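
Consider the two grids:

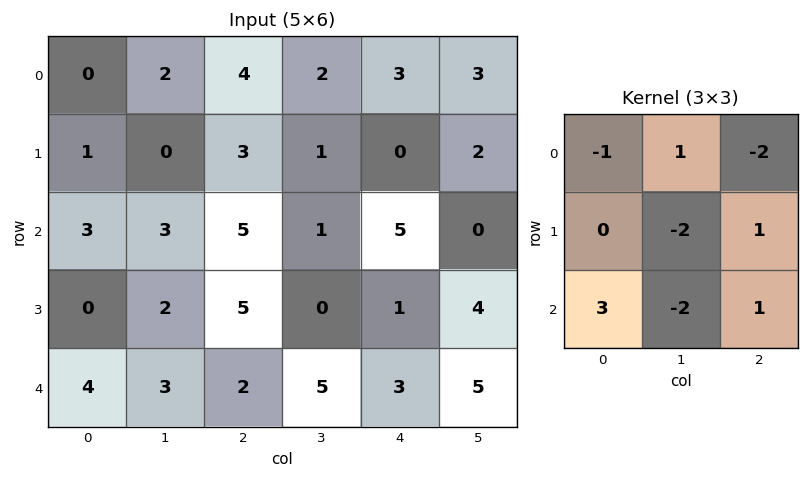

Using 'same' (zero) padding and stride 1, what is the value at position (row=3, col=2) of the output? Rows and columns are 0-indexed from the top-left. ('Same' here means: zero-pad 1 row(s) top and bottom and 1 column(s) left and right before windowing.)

The receptive field on the zero-padded input at this output position is [3 5 1 / 2 5 0 / 3 2 5]. Elementwise product with the kernel and sum: 3·-1 + 5·1 + 1·-2 + 5·-2 + 0·1 + 3·3 + 2·-2 + 5·1.

0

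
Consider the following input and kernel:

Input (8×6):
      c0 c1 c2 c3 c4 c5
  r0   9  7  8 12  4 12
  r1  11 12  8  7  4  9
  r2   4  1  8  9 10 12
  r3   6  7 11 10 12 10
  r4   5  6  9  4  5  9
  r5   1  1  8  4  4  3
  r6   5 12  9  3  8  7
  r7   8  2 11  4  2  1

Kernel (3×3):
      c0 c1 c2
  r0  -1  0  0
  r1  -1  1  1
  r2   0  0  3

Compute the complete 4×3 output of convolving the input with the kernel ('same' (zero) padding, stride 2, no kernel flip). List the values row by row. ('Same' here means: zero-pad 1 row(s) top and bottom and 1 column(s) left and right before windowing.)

Output[0,0]: The receptive field on the zero-padded input at this output position is [0 0 0 / 0 9 7 / 0 11 12]. Elementwise product with the kernel and sum: 0·-1 + 0·-1 + 9·1 + 7·1 + 12·3.

52 34 31
26 34 36
14 12 9
23 11 11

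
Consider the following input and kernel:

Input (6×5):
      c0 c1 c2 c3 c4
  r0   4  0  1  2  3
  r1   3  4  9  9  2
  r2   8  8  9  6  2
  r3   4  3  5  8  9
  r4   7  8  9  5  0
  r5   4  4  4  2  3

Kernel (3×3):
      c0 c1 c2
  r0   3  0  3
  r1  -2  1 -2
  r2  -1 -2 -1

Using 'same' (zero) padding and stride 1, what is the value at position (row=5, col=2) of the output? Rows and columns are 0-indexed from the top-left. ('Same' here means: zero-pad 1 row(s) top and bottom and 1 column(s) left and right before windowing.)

31

The receptive field on the zero-padded input at this output position is [8 9 5 / 4 4 2 / 0 0 0]. Elementwise product with the kernel and sum: 8·3 + 5·3 + 4·-2 + 4·1 + 2·-2 + 0·-1 + 0·-2 + 0·-1.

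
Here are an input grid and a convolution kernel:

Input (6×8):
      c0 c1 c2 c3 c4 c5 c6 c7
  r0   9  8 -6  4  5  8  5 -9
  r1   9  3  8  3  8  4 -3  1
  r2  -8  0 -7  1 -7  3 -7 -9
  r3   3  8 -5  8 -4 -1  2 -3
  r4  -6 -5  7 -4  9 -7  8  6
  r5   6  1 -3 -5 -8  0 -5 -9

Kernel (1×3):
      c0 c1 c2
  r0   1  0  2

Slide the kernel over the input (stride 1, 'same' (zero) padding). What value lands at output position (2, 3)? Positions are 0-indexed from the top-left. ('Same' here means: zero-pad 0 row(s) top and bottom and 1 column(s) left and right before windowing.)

-21

The receptive field on the zero-padded input at this output position is [-7 1 -7]. Elementwise product with the kernel and sum: -7·1 + -7·2.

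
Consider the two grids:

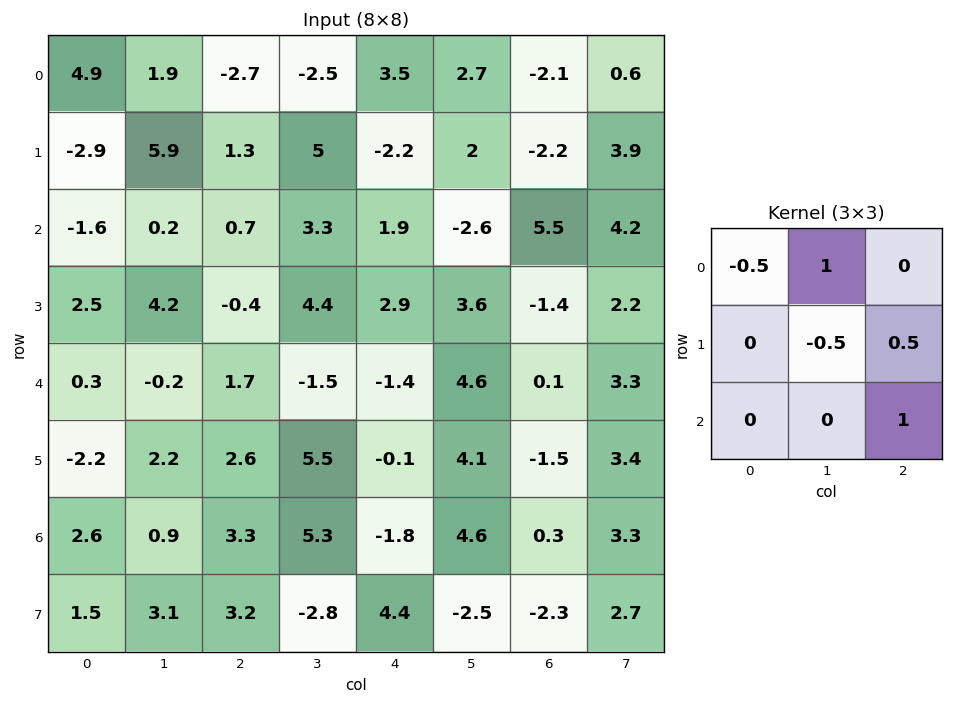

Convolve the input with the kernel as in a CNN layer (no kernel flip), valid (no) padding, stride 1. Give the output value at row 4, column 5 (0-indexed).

The receptive field on the input at this output position is [4.6 0.1 3.3 / 4.1 -1.5 3.4 / 4.6 0.3 3.3]. Elementwise product with the kernel and sum: 4.6·-0.5 + 0.1·1 + -1.5·-0.5 + 3.4·0.5 + 3.3·1.

3.55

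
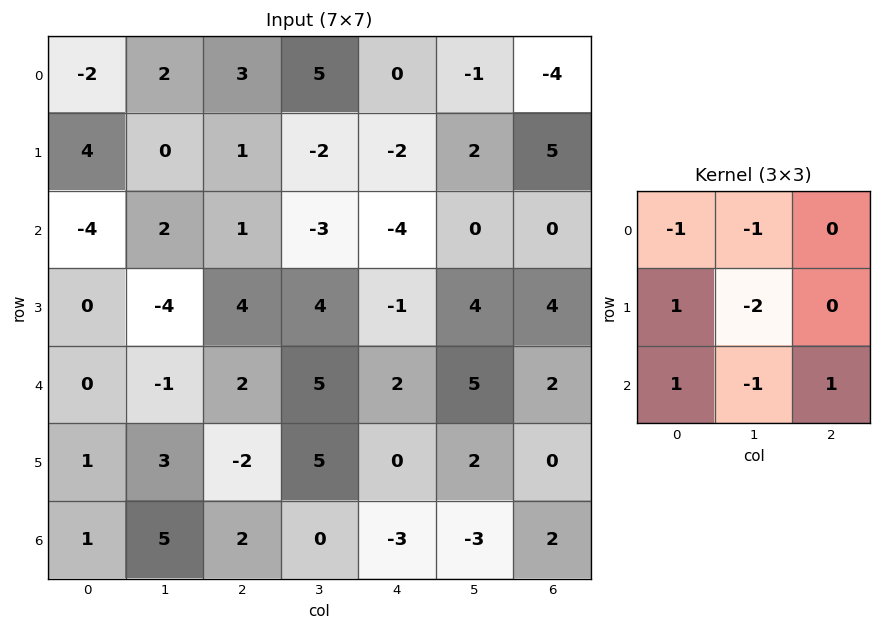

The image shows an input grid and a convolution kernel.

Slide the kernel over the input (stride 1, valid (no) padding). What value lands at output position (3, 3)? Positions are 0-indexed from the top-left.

5

The receptive field on the input at this output position is [4 -1 4 / 5 2 5 / 5 0 2]. Elementwise product with the kernel and sum: 4·-1 + -1·-1 + 5·1 + 2·-2 + 5·1 + 0·-1 + 2·1.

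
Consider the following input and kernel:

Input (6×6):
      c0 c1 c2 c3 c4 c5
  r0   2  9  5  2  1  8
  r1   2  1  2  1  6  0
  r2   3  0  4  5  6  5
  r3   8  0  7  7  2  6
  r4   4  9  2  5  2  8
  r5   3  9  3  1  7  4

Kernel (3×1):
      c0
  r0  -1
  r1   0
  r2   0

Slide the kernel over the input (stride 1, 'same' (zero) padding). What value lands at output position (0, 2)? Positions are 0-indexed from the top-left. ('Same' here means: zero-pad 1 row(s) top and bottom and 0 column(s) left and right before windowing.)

The receptive field on the zero-padded input at this output position is [0 / 5 / 2]. Elementwise product with the kernel and sum: 0·-1.

0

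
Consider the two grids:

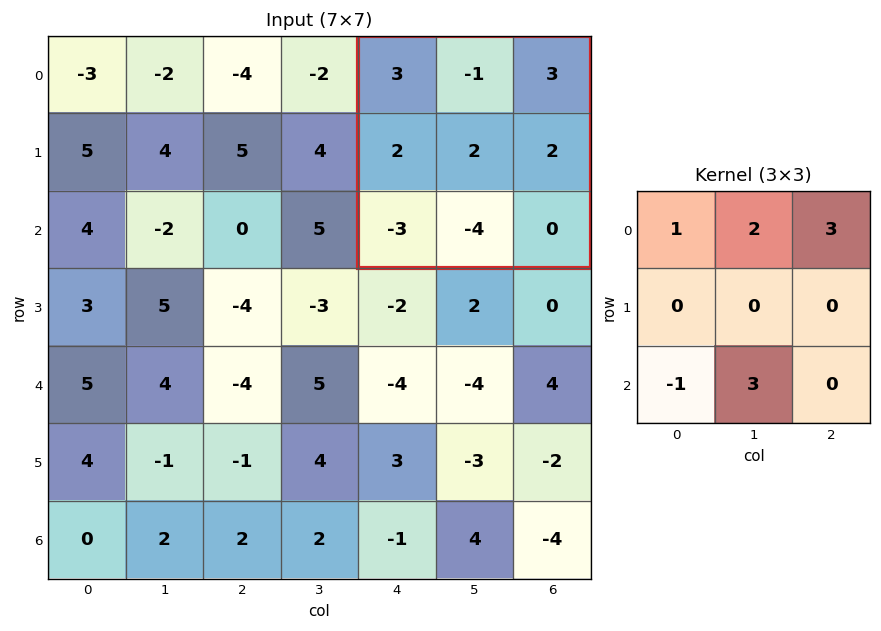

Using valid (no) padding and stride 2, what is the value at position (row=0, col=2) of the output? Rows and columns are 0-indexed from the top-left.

1

The receptive field on the input at this output position is [3 -1 3 / 2 2 2 / -3 -4 0]. Elementwise product with the kernel and sum: 3·1 + -1·2 + 3·3 + -3·-1 + -4·3.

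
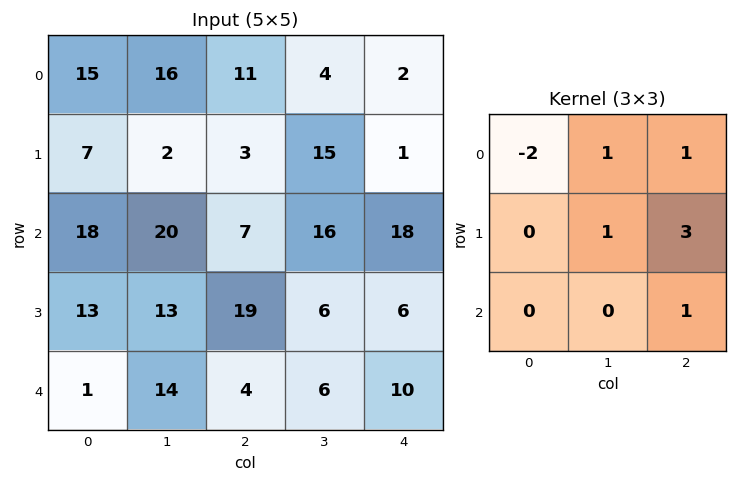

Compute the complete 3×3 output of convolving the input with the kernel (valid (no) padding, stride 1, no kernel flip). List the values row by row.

15 47 20
51 75 86
65 26 54

Output[0,0]: The receptive field on the input at this output position is [15 16 11 / 7 2 3 / 18 20 7]. Elementwise product with the kernel and sum: 15·-2 + 16·1 + 11·1 + 2·1 + 3·3 + 7·1.
Output[0,1]: The receptive field on the input at this output position is [16 11 4 / 2 3 15 / 20 7 16]. Elementwise product with the kernel and sum: 16·-2 + 11·1 + 4·1 + 3·1 + 15·3 + 16·1.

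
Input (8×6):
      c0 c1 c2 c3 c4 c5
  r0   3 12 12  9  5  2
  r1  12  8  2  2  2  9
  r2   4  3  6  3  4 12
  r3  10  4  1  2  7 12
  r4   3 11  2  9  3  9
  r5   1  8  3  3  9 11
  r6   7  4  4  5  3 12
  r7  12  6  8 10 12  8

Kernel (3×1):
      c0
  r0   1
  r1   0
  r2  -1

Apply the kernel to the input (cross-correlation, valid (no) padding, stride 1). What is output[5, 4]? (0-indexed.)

The receptive field on the input at this output position is [9 / 3 / 12]. Elementwise product with the kernel and sum: 9·1 + 12·-1.

-3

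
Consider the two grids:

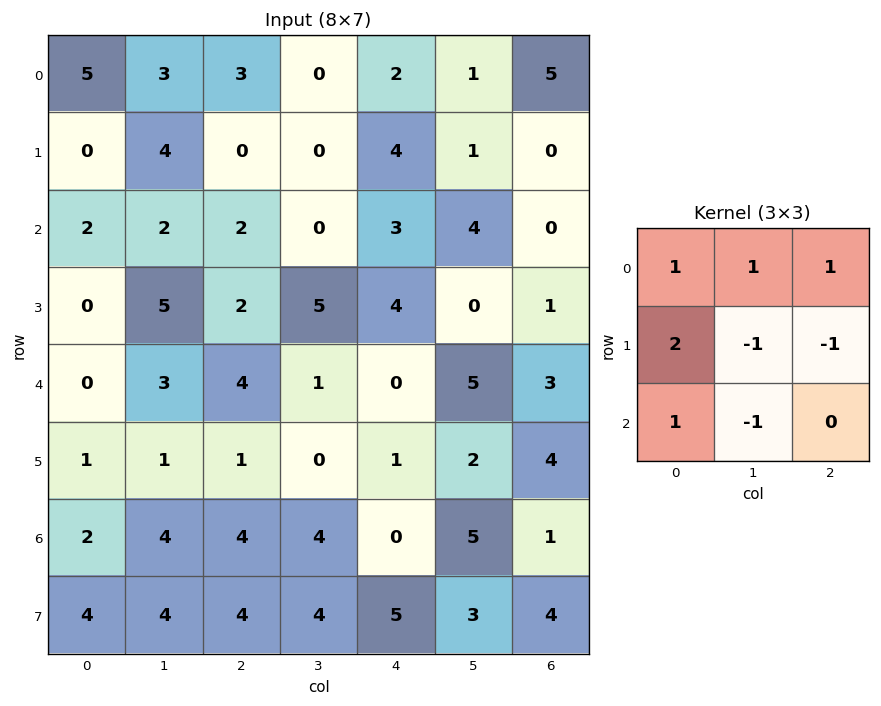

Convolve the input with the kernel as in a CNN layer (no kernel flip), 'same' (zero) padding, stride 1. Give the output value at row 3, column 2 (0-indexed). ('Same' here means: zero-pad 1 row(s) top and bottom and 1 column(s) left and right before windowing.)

6

The receptive field on the zero-padded input at this output position is [2 2 0 / 5 2 5 / 3 4 1]. Elementwise product with the kernel and sum: 2·1 + 2·1 + 0·1 + 5·2 + 2·-1 + 5·-1 + 3·1 + 4·-1.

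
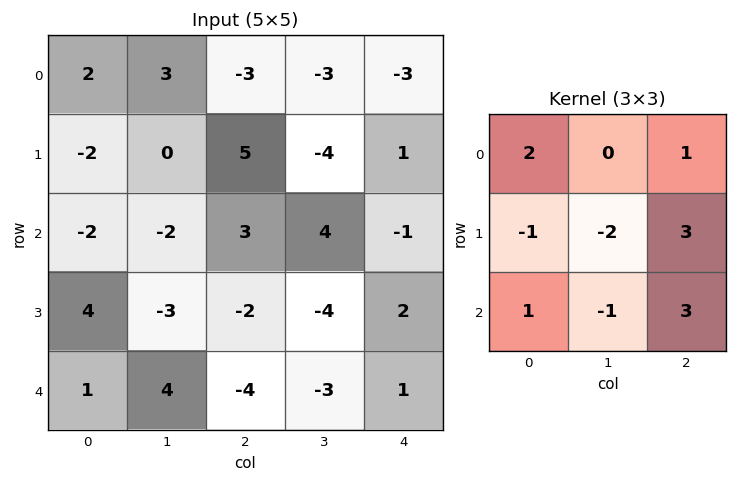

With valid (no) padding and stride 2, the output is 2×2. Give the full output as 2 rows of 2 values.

Output[0,0]: The receptive field on the input at this output position is [2 3 -3 / -2 0 5 / -2 -2 3]. Elementwise product with the kernel and sum: 2·2 + -3·1 + -2·-1 + 0·-2 + 5·3 + -2·1 + -2·-1 + 3·3.

27 -7
-20 23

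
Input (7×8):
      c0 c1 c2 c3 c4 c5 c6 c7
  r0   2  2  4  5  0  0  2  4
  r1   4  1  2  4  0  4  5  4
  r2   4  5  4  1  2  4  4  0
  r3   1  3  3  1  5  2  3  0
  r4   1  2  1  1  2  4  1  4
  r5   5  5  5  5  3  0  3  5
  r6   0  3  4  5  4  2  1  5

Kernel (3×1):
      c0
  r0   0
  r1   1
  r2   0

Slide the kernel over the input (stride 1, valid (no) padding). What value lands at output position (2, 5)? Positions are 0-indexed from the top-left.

2

The receptive field on the input at this output position is [4 / 2 / 4]. Elementwise product with the kernel and sum: 2·1.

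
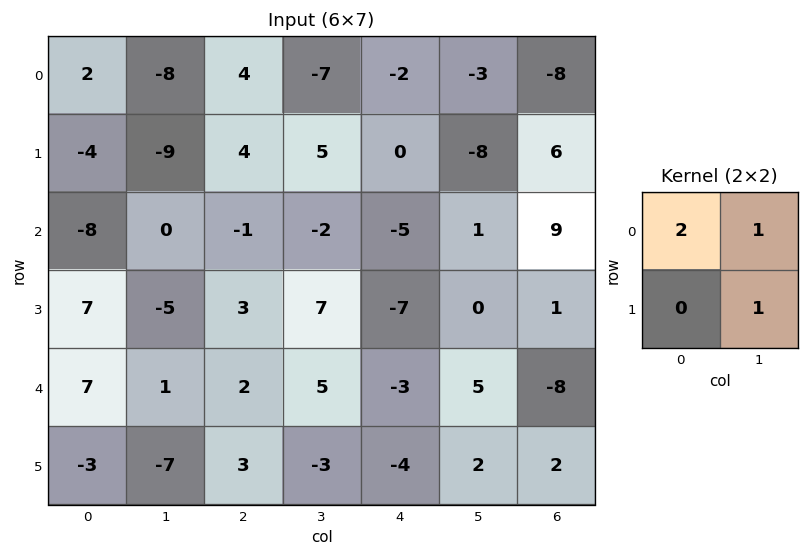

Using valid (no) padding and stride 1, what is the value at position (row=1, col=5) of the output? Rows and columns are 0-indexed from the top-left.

The receptive field on the input at this output position is [-8 6 / 1 9]. Elementwise product with the kernel and sum: -8·2 + 6·1 + 9·1.

-1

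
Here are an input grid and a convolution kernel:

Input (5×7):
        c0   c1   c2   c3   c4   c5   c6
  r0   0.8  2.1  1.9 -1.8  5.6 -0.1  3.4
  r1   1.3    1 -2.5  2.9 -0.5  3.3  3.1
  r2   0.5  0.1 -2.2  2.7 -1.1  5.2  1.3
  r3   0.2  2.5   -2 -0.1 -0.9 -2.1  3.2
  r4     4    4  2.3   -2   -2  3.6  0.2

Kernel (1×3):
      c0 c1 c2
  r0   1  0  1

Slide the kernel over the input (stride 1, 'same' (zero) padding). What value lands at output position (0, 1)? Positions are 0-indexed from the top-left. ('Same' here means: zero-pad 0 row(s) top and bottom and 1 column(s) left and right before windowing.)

The receptive field on the zero-padded input at this output position is [0.8 2.1 1.9]. Elementwise product with the kernel and sum: 0.8·1 + 1.9·1.

2.7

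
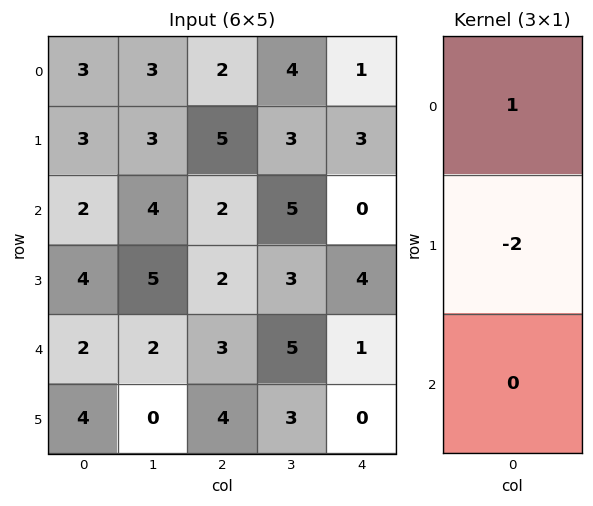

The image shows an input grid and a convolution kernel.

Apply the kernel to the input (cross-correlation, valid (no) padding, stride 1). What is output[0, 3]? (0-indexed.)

-2

The receptive field on the input at this output position is [4 / 3 / 5]. Elementwise product with the kernel and sum: 4·1 + 3·-2.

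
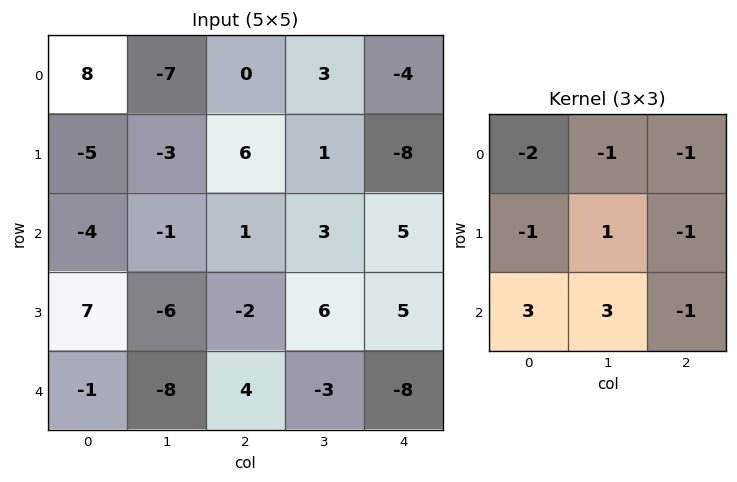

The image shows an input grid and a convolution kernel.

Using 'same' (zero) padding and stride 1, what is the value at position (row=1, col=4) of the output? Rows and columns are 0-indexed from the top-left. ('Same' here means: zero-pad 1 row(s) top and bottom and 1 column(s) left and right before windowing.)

13

The receptive field on the zero-padded input at this output position is [3 -4 0 / 1 -8 0 / 3 5 0]. Elementwise product with the kernel and sum: 3·-2 + -4·-1 + 0·-1 + 1·-1 + -8·1 + 0·-1 + 3·3 + 5·3 + 0·-1.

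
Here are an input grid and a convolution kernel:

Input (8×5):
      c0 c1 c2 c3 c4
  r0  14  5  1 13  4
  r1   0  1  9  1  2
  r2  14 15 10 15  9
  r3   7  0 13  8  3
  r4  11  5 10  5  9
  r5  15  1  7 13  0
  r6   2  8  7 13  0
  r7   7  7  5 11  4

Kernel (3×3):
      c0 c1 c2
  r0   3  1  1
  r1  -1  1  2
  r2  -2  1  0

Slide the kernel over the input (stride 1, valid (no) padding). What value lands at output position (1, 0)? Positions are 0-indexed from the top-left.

The receptive field on the input at this output position is [0 1 9 / 14 15 10 / 7 0 13]. Elementwise product with the kernel and sum: 0·3 + 1·1 + 9·1 + 14·-1 + 15·1 + 10·2 + 7·-2 + 0·1.

17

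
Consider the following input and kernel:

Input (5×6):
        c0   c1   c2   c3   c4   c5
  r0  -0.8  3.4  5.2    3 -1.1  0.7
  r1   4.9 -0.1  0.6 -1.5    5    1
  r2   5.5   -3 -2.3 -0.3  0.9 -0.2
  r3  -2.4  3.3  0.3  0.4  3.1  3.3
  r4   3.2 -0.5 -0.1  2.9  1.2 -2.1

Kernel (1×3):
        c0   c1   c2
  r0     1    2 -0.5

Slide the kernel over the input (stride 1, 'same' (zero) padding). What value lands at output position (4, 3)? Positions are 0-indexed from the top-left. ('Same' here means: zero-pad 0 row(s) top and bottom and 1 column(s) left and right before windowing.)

5.1

The receptive field on the zero-padded input at this output position is [-0.1 2.9 1.2]. Elementwise product with the kernel and sum: -0.1·1 + 2.9·2 + 1.2·-0.5.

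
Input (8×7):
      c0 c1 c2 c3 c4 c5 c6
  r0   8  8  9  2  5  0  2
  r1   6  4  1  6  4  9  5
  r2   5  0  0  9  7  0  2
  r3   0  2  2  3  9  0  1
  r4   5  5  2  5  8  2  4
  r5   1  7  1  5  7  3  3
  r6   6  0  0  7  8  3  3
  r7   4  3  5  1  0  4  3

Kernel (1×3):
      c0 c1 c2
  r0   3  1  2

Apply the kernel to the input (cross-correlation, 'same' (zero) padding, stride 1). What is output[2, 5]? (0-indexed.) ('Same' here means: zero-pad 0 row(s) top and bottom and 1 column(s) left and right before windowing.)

The receptive field on the zero-padded input at this output position is [7 0 2]. Elementwise product with the kernel and sum: 7·3 + 0·1 + 2·2.

25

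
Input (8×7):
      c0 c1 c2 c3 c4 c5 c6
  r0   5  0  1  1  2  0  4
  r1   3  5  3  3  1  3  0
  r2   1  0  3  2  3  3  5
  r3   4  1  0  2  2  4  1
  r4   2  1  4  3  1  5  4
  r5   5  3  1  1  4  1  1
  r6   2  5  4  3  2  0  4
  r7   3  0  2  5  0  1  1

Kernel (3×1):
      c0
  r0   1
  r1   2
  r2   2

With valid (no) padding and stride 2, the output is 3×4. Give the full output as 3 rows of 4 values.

13 13 10 14
13 11 9 15
16 14 13 14

Output[0,0]: The receptive field on the input at this output position is [5 / 3 / 1]. Elementwise product with the kernel and sum: 5·1 + 3·2 + 1·2.
Output[0,1]: The receptive field on the input at this output position is [1 / 3 / 3]. Elementwise product with the kernel and sum: 1·1 + 3·2 + 3·2.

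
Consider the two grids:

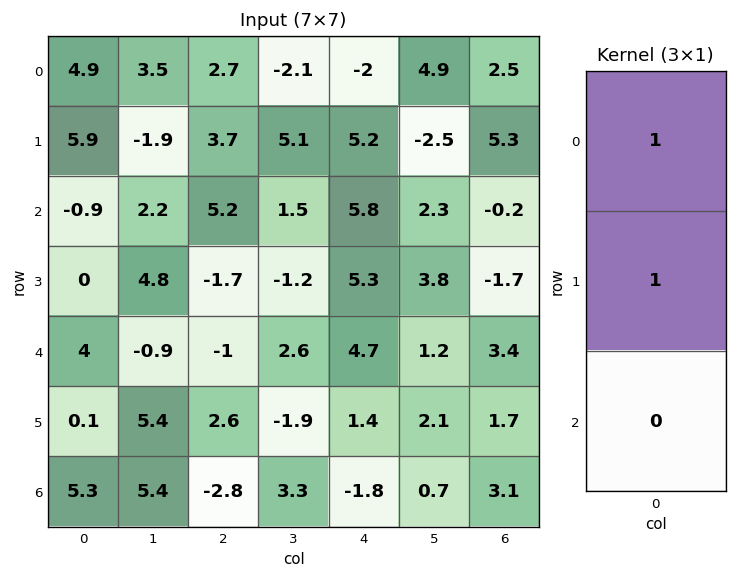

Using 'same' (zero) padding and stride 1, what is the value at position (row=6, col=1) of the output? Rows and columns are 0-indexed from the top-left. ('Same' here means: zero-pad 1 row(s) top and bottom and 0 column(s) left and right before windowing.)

10.8

The receptive field on the zero-padded input at this output position is [5.4 / 5.4 / 0]. Elementwise product with the kernel and sum: 5.4·1 + 5.4·1.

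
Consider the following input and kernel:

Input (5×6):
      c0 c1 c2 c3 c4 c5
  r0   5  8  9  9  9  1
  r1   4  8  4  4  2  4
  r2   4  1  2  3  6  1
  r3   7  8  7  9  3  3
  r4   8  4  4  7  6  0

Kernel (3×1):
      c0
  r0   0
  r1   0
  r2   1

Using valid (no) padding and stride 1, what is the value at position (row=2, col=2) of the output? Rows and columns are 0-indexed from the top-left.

The receptive field on the input at this output position is [2 / 7 / 4]. Elementwise product with the kernel and sum: 4·1.

4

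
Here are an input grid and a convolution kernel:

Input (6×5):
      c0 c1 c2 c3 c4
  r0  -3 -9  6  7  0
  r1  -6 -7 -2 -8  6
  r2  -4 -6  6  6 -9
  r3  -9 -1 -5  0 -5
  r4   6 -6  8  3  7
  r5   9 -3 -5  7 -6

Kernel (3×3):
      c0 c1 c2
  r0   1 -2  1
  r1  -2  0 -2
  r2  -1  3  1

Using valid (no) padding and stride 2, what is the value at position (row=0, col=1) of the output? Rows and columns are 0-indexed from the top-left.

-13

The receptive field on the input at this output position is [6 7 0 / -2 -8 6 / 6 6 -9]. Elementwise product with the kernel and sum: 6·1 + 7·-2 + 0·1 + -2·-2 + 6·-2 + 6·-1 + 6·3 + -9·1.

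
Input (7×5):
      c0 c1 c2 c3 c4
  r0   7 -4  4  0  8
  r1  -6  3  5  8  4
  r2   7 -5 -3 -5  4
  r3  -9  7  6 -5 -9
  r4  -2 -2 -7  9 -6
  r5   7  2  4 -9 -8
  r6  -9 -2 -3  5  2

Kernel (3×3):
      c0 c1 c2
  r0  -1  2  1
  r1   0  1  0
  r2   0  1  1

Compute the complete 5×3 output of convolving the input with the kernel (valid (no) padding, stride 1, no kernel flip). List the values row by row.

-16 9 11
25 13 -4
-22 2 -5
33 -12 -33
-12 3 17

Output[0,0]: The receptive field on the input at this output position is [7 -4 4 / -6 3 5 / 7 -5 -3]. Elementwise product with the kernel and sum: 7·-1 + -4·2 + 4·1 + 3·1 + -5·1 + -3·1.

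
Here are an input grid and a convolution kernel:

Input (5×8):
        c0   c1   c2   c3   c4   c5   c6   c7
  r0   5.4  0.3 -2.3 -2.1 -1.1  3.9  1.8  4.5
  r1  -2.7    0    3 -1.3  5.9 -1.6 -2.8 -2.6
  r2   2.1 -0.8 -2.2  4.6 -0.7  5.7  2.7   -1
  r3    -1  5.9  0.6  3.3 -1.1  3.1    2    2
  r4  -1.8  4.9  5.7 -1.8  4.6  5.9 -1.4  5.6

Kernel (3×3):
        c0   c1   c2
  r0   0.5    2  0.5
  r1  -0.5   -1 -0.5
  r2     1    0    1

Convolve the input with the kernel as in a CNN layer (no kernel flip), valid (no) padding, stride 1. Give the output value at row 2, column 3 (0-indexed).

5.75

The receptive field on the input at this output position is [4.6 -0.7 5.7 / 3.3 -1.1 3.1 / -1.8 4.6 5.9]. Elementwise product with the kernel and sum: 4.6·0.5 + -0.7·2 + 5.7·0.5 + 3.3·-0.5 + -1.1·-1 + 3.1·-0.5 + -1.8·1 + 5.9·1.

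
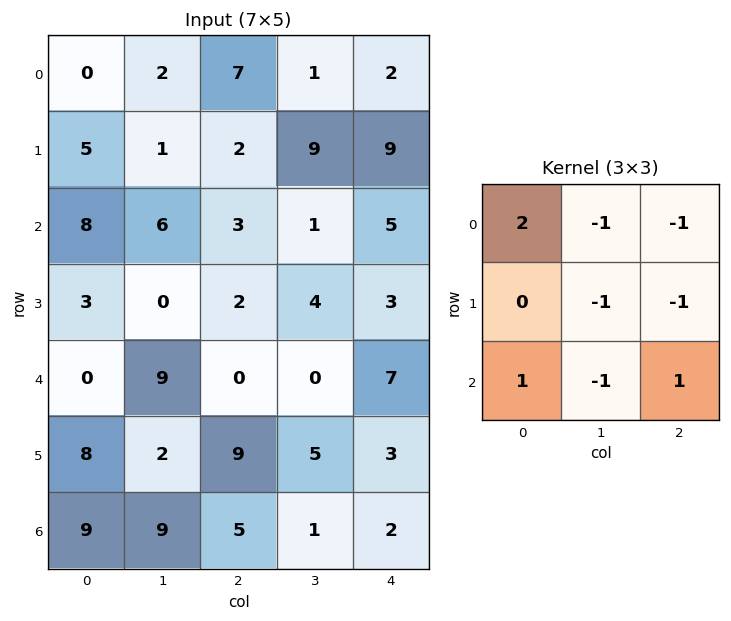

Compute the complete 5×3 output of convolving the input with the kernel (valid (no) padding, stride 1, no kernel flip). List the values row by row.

-7 -11 0
3 -11 -19
-4 11 0
10 -8 -3
-15 9 -9

Output[0,0]: The receptive field on the input at this output position is [0 2 7 / 5 1 2 / 8 6 3]. Elementwise product with the kernel and sum: 0·2 + 2·-1 + 7·-1 + 1·-1 + 2·-1 + 8·1 + 6·-1 + 3·1.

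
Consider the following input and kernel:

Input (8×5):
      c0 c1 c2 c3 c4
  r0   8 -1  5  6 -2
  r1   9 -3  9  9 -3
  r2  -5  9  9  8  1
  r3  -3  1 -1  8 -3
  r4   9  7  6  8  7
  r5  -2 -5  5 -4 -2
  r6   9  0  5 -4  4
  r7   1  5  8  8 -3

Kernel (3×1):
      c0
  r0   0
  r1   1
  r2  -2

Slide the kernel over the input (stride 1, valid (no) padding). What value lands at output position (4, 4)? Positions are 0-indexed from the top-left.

The receptive field on the input at this output position is [7 / -2 / 4]. Elementwise product with the kernel and sum: -2·1 + 4·-2.

-10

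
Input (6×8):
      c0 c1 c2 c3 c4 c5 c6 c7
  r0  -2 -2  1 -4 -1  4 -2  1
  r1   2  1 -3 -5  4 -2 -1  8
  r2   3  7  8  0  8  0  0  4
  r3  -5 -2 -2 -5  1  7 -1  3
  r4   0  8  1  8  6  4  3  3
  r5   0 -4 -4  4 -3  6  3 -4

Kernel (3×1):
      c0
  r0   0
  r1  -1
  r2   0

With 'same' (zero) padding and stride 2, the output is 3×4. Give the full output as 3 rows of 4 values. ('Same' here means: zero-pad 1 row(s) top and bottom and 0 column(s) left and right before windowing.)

Output[0,0]: The receptive field on the zero-padded input at this output position is [0 / -2 / 2]. Elementwise product with the kernel and sum: -2·-1.

2 -1 1 2
-3 -8 -8 0
0 -1 -6 -3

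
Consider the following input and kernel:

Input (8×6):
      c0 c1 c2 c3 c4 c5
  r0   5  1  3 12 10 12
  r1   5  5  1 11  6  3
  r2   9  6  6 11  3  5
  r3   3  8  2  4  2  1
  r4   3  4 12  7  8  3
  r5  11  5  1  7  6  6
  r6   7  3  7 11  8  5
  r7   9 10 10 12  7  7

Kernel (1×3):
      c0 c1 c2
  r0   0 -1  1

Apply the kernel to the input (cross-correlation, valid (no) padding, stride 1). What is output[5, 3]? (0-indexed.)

The receptive field on the input at this output position is [7 6 6]. Elementwise product with the kernel and sum: 6·-1 + 6·1.

0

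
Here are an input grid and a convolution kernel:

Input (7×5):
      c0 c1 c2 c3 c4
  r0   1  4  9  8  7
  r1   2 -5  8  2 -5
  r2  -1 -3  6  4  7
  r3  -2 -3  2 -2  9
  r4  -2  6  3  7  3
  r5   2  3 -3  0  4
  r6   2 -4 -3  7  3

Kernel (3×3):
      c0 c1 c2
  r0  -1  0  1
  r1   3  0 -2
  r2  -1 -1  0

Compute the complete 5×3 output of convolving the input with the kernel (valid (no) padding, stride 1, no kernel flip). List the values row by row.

Output[0,0]: The receptive field on the input at this output position is [1 4 9 / 2 -5 8 / -1 -3 6]. Elementwise product with the kernel and sum: 1·-1 + 9·1 + 2·3 + 8·-2 + -1·-1 + -3·-1.

2 -18 22
-4 -9 -9
-7 -7 -21
-13 5 13
19 17 -21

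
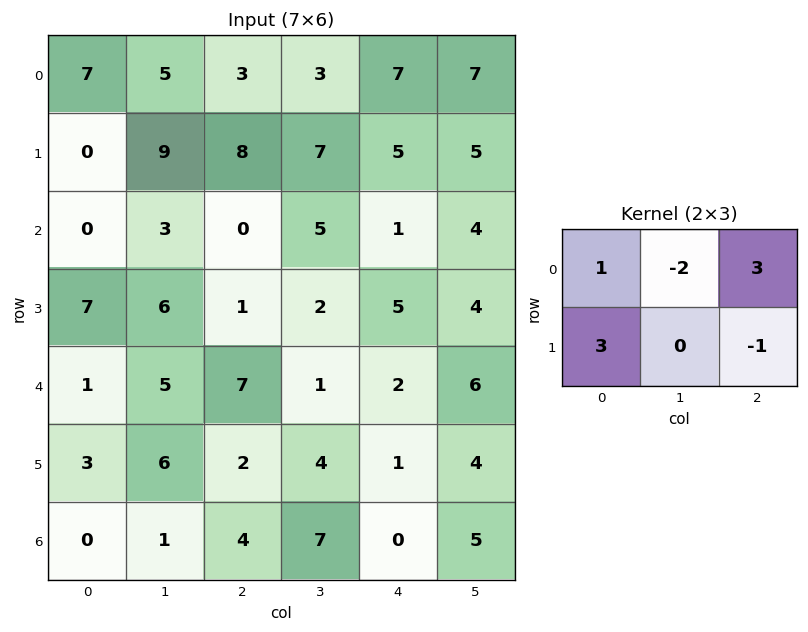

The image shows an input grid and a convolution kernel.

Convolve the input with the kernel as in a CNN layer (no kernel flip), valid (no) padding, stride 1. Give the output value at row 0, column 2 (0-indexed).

The receptive field on the input at this output position is [3 3 7 / 8 7 5]. Elementwise product with the kernel and sum: 3·1 + 3·-2 + 7·3 + 8·3 + 5·-1.

37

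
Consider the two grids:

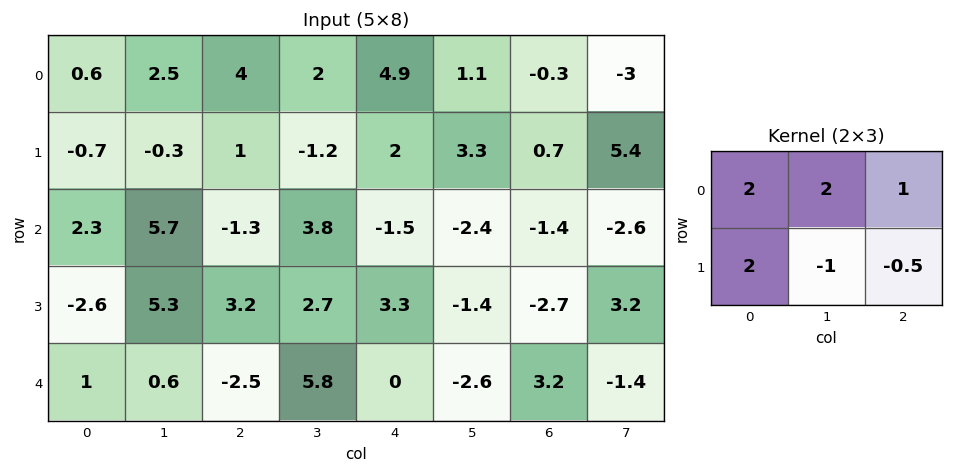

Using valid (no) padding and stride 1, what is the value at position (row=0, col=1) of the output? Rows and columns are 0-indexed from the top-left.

The receptive field on the input at this output position is [2.5 4 2 / -0.3 1 -1.2]. Elementwise product with the kernel and sum: 2.5·2 + 4·2 + 2·1 + -0.3·2 + 1·-1 + -1.2·-0.5.

14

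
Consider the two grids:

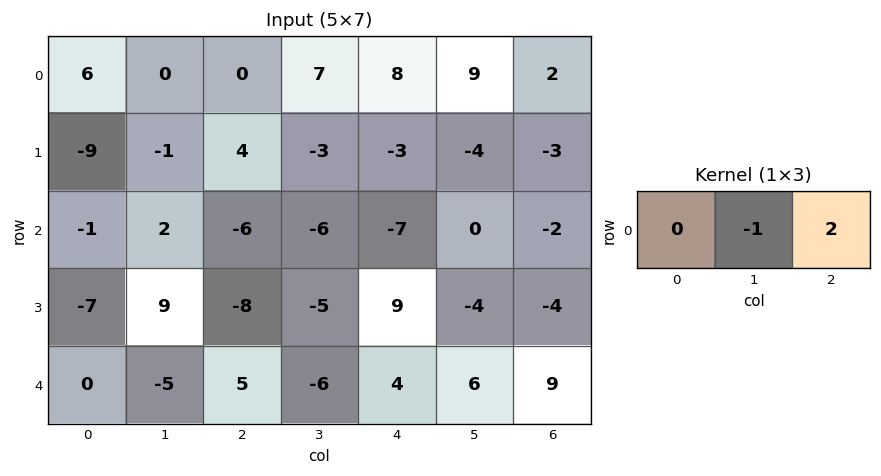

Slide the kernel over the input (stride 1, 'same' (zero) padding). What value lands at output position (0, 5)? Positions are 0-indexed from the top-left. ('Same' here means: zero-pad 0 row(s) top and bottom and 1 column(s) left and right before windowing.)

The receptive field on the zero-padded input at this output position is [8 9 2]. Elementwise product with the kernel and sum: 9·-1 + 2·2.

-5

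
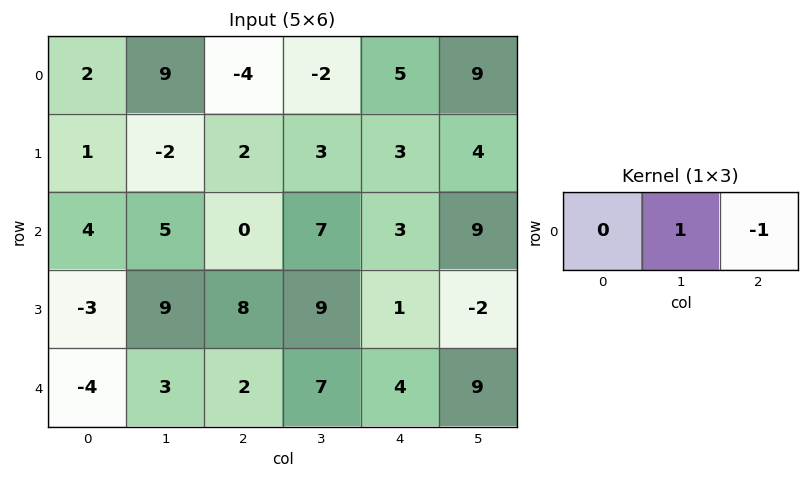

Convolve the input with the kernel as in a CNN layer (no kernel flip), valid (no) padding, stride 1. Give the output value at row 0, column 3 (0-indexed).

-4

The receptive field on the input at this output position is [-2 5 9]. Elementwise product with the kernel and sum: 5·1 + 9·-1.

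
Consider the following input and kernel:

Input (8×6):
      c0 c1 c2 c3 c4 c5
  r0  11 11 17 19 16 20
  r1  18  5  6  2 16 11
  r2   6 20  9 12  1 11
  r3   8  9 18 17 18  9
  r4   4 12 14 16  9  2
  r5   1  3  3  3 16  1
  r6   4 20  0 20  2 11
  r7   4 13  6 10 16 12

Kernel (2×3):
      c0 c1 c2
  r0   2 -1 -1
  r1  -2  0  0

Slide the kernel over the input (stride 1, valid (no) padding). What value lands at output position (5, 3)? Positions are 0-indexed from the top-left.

-51

The receptive field on the input at this output position is [3 16 1 / 20 2 11]. Elementwise product with the kernel and sum: 3·2 + 16·-1 + 1·-1 + 20·-2.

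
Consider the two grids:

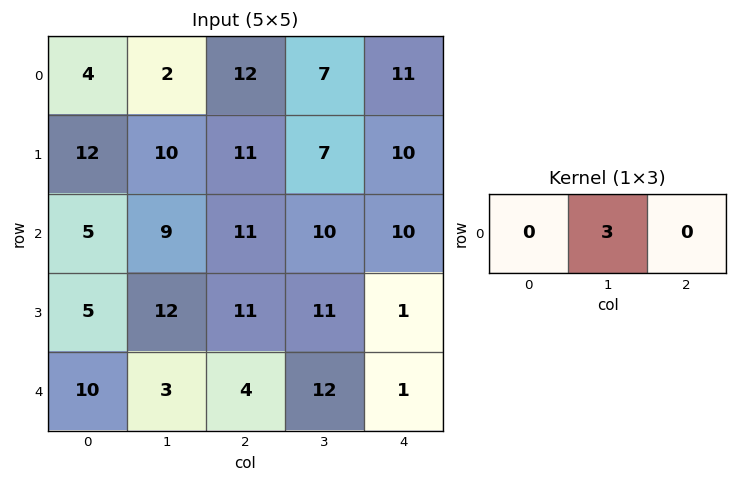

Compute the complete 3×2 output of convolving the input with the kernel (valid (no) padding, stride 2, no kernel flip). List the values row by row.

Output[0,0]: The receptive field on the input at this output position is [4 2 12]. Elementwise product with the kernel and sum: 2·3.

6 21
27 30
9 36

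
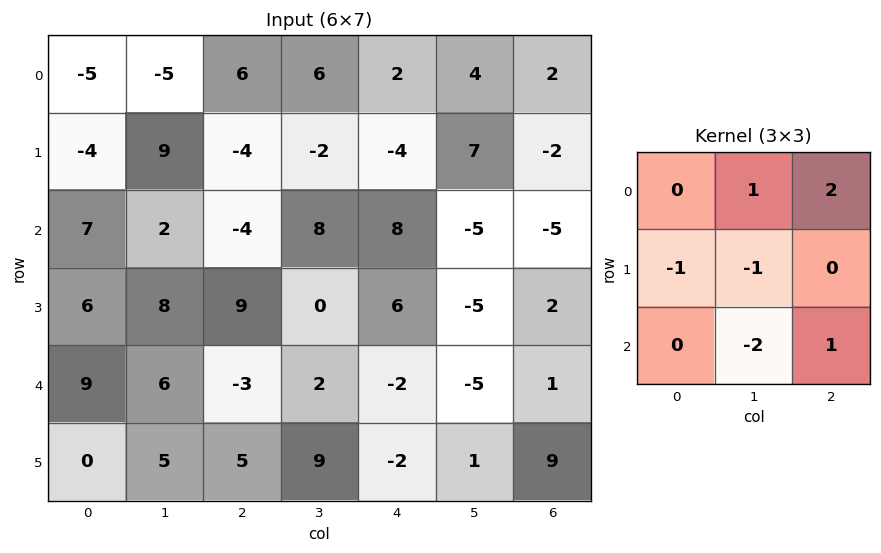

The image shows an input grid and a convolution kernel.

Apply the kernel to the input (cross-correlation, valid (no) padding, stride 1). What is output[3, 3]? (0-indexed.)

The receptive field on the input at this output position is [0 6 -5 / 2 -2 -5 / 9 -2 1]. Elementwise product with the kernel and sum: 6·1 + -5·2 + 2·-1 + -2·-1 + -2·-2 + 1·1.

1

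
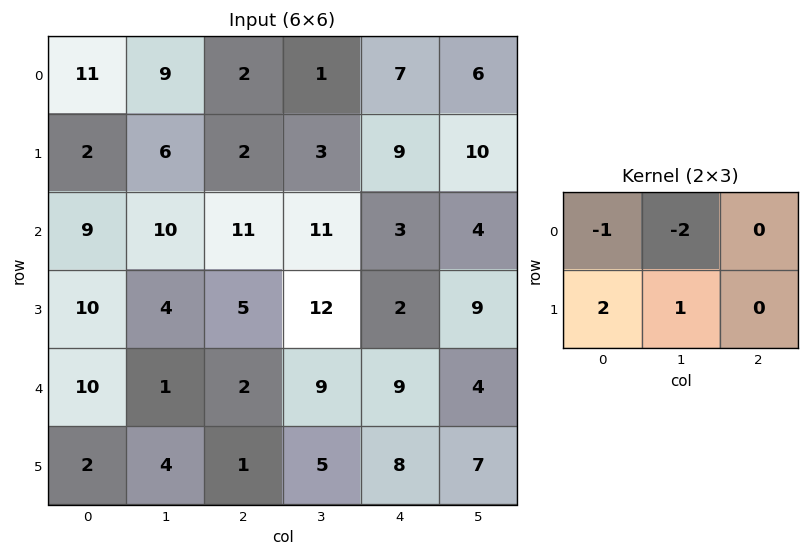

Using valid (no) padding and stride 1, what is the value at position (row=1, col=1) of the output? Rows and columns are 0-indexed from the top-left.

The receptive field on the input at this output position is [6 2 3 / 10 11 11]. Elementwise product with the kernel and sum: 6·-1 + 2·-2 + 10·2 + 11·1.

21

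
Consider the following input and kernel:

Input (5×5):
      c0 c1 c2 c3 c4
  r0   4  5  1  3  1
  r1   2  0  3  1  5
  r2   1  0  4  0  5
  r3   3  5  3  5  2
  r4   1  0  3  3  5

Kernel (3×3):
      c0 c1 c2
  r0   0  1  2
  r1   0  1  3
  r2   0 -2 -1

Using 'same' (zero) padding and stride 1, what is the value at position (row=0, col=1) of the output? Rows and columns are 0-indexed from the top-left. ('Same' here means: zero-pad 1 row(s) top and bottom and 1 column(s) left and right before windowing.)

The receptive field on the zero-padded input at this output position is [0 0 0 / 4 5 1 / 2 0 3]. Elementwise product with the kernel and sum: 0·1 + 0·2 + 5·1 + 1·3 + 0·-2 + 3·-1.

5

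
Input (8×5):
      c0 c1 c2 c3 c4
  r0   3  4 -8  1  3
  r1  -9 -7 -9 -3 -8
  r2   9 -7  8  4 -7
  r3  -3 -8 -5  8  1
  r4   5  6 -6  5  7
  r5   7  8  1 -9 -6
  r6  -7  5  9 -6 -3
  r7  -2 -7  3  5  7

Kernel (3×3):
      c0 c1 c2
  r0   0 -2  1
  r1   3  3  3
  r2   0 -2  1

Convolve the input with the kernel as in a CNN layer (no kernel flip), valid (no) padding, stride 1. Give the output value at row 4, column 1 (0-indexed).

The receptive field on the input at this output position is [6 -6 5 / 8 1 -9 / 5 9 -6]. Elementwise product with the kernel and sum: -6·-2 + 5·1 + 8·3 + 1·3 + -9·3 + 9·-2 + -6·1.

-7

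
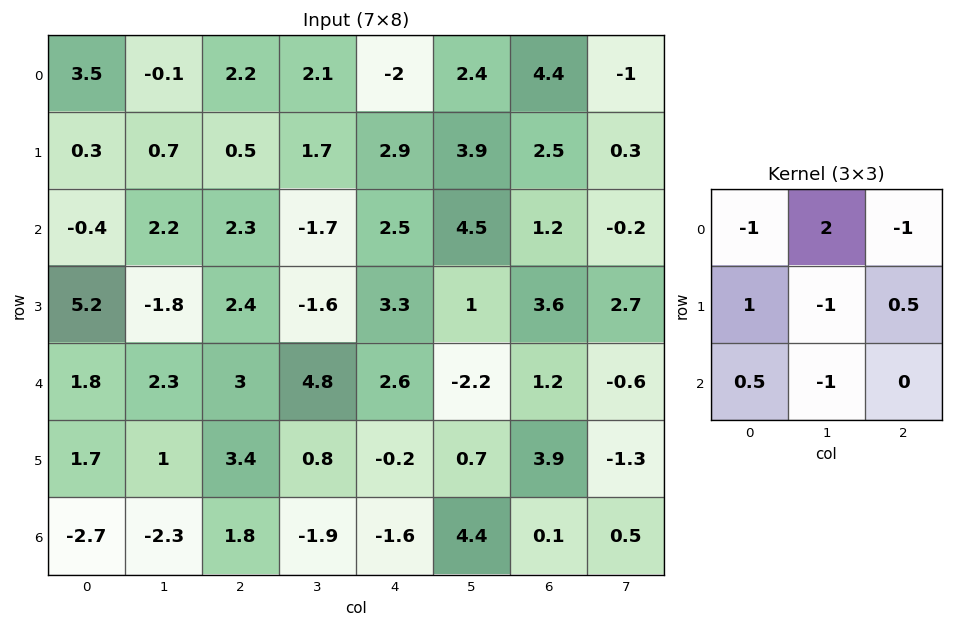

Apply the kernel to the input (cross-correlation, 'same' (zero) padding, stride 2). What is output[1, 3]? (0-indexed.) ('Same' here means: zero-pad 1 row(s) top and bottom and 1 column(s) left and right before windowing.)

0.9

The receptive field on the zero-padded input at this output position is [3.9 2.5 0.3 / 4.5 1.2 -0.2 / 1 3.6 2.7]. Elementwise product with the kernel and sum: 3.9·-1 + 2.5·2 + 0.3·-1 + 4.5·1 + 1.2·-1 + -0.2·0.5 + 1·0.5 + 3.6·-1.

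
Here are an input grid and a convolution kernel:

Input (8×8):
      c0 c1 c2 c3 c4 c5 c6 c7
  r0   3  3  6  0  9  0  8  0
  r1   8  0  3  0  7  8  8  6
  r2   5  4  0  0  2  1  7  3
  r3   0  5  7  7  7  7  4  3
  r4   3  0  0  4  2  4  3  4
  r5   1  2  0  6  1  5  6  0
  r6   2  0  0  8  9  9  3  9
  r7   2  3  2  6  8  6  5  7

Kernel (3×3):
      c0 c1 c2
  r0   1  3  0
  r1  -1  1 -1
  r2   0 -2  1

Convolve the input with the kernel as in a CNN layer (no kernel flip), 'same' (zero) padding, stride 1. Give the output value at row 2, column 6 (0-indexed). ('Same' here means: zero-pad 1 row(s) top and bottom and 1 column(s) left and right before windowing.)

30

The receptive field on the zero-padded input at this output position is [8 8 6 / 1 7 3 / 7 4 3]. Elementwise product with the kernel and sum: 8·1 + 8·3 + 1·-1 + 7·1 + 3·-1 + 4·-2 + 3·1.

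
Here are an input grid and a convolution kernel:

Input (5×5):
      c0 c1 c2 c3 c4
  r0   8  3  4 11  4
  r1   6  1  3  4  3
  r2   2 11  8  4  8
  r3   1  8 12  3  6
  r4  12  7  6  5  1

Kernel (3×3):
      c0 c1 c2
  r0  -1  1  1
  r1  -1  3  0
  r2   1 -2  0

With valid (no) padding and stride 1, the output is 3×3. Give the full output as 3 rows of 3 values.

Output[0,0]: The receptive field on the input at this output position is [8 3 4 / 6 1 3 / 2 11 8]. Elementwise product with the kernel and sum: 8·-1 + 3·1 + 4·1 + 6·-1 + 1·3 + 2·1 + 11·-2.

-24 15 20
14 3 14
38 24 -3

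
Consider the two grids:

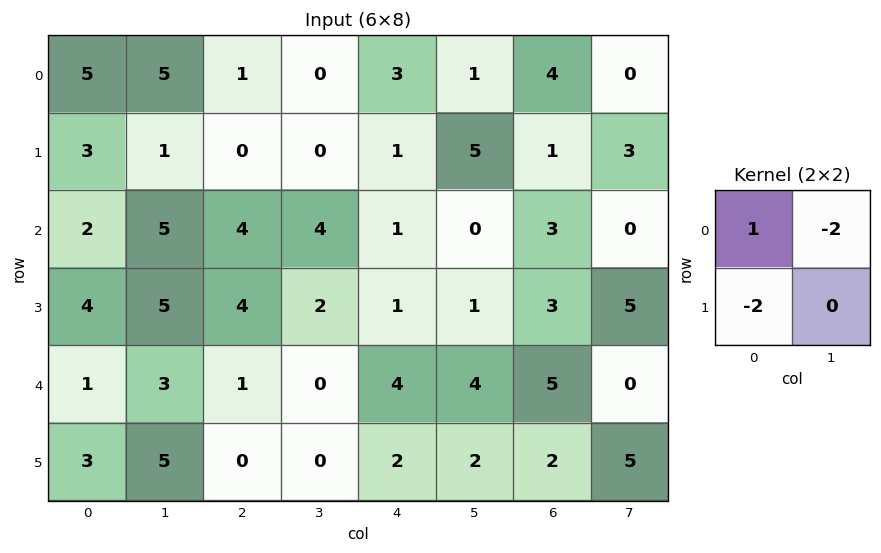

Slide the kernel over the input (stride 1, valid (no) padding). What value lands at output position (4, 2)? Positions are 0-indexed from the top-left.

The receptive field on the input at this output position is [1 0 / 0 0]. Elementwise product with the kernel and sum: 1·1 + 0·-2 + 0·-2.

1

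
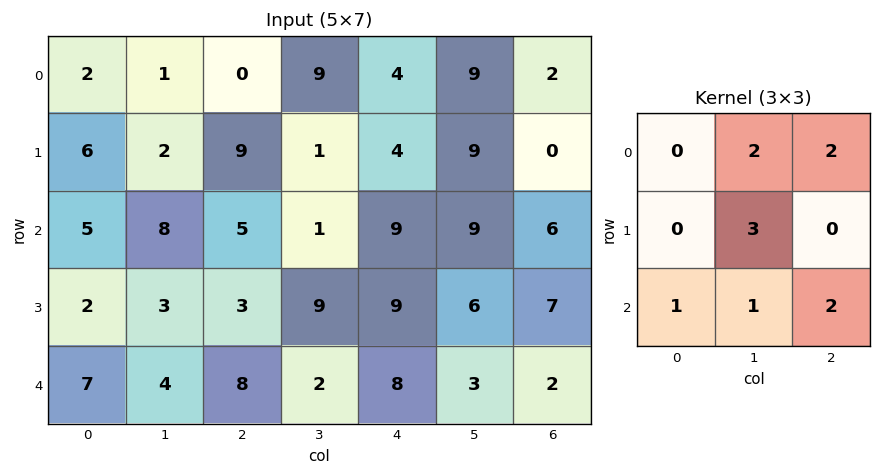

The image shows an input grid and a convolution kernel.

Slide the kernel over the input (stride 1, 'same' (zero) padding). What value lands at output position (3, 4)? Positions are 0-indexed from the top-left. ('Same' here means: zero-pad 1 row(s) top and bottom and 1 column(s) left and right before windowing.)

The receptive field on the zero-padded input at this output position is [1 9 9 / 9 9 6 / 2 8 3]. Elementwise product with the kernel and sum: 9·2 + 9·2 + 9·3 + 2·1 + 8·1 + 3·2.

79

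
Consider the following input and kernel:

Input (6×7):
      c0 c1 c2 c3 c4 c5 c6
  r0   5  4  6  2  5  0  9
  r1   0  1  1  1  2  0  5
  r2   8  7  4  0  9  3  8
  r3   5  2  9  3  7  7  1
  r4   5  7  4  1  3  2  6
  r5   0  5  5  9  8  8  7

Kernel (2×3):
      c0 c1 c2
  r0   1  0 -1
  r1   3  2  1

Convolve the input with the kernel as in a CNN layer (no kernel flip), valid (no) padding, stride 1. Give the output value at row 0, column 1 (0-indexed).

8

The receptive field on the input at this output position is [4 6 2 / 1 1 1]. Elementwise product with the kernel and sum: 4·1 + 2·-1 + 1·3 + 1·2 + 1·1.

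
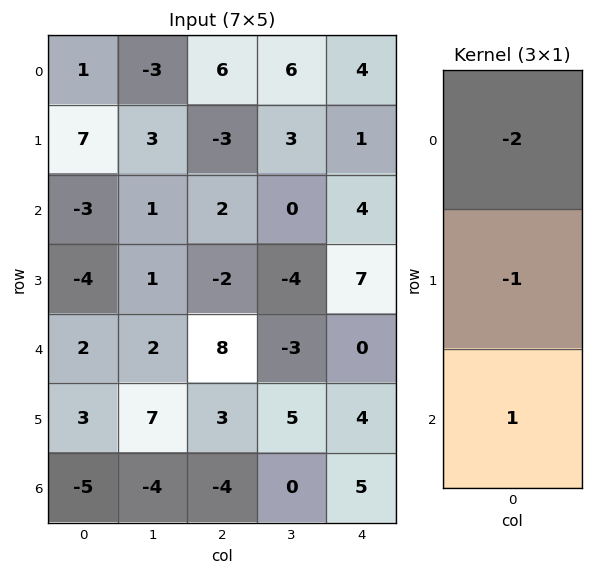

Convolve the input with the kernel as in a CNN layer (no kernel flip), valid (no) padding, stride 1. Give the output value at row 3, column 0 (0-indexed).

9

The receptive field on the input at this output position is [-4 / 2 / 3]. Elementwise product with the kernel and sum: -4·-2 + 2·-1 + 3·1.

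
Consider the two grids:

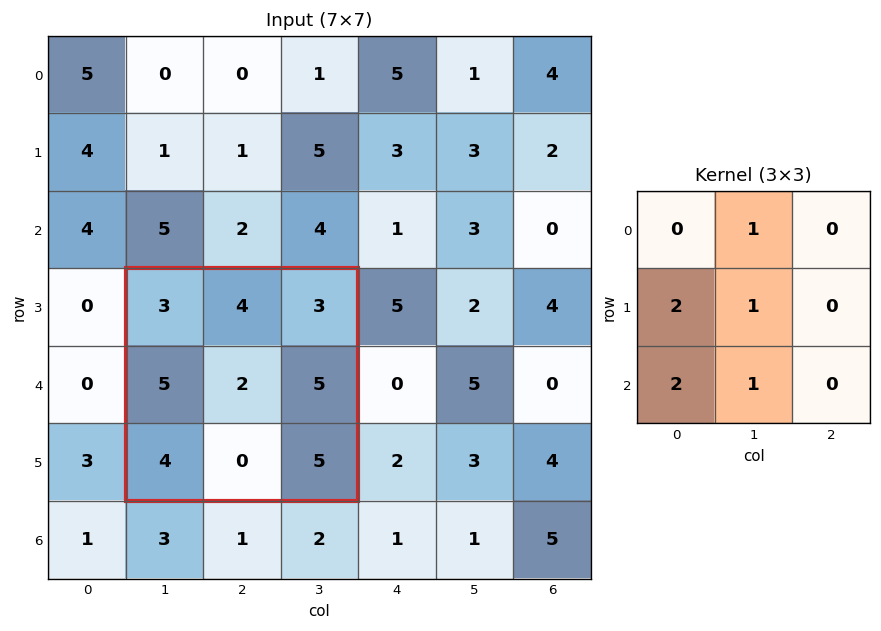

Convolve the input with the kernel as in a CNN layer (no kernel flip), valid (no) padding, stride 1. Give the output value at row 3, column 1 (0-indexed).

24

The receptive field on the input at this output position is [3 4 3 / 5 2 5 / 4 0 5]. Elementwise product with the kernel and sum: 4·1 + 5·2 + 2·1 + 4·2 + 0·1.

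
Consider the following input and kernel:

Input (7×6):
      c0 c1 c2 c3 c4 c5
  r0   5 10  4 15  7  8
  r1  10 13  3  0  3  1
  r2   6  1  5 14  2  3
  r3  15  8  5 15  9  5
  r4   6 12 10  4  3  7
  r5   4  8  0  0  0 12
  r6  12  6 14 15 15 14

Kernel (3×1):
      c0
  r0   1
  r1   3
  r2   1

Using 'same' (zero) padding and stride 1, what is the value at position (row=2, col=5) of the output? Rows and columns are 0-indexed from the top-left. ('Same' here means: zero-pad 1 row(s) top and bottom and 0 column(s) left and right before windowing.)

The receptive field on the zero-padded input at this output position is [1 / 3 / 5]. Elementwise product with the kernel and sum: 1·1 + 3·3 + 5·1.

15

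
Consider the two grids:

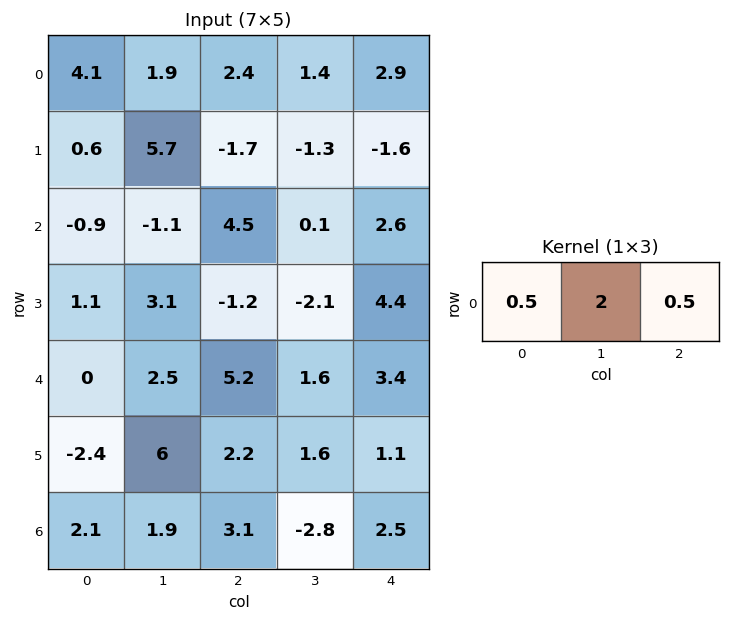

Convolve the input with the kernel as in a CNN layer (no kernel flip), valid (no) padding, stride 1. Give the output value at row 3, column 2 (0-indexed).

The receptive field on the input at this output position is [-1.2 -2.1 4.4]. Elementwise product with the kernel and sum: -1.2·0.5 + -2.1·2 + 4.4·0.5.

-2.6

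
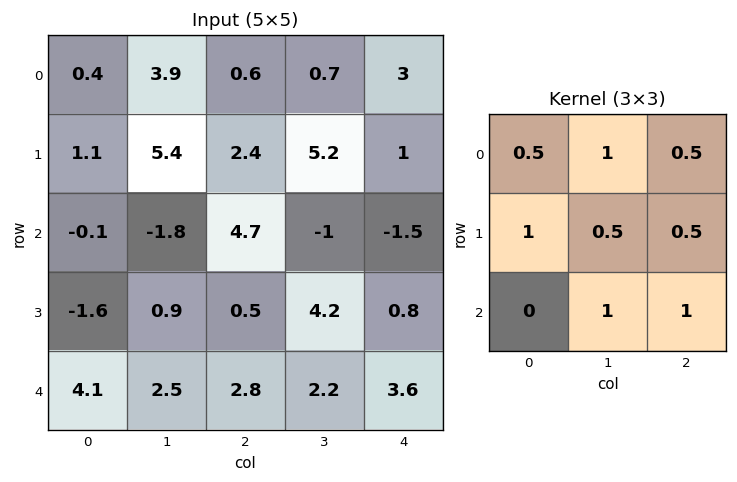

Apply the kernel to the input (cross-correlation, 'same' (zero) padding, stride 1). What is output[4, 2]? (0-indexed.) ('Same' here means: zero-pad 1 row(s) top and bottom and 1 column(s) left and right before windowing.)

8.05

The receptive field on the zero-padded input at this output position is [0.9 0.5 4.2 / 2.5 2.8 2.2 / 0 0 0]. Elementwise product with the kernel and sum: 0.9·0.5 + 0.5·1 + 4.2·0.5 + 2.5·1 + 2.8·0.5 + 2.2·0.5 + 0·1 + 0·1.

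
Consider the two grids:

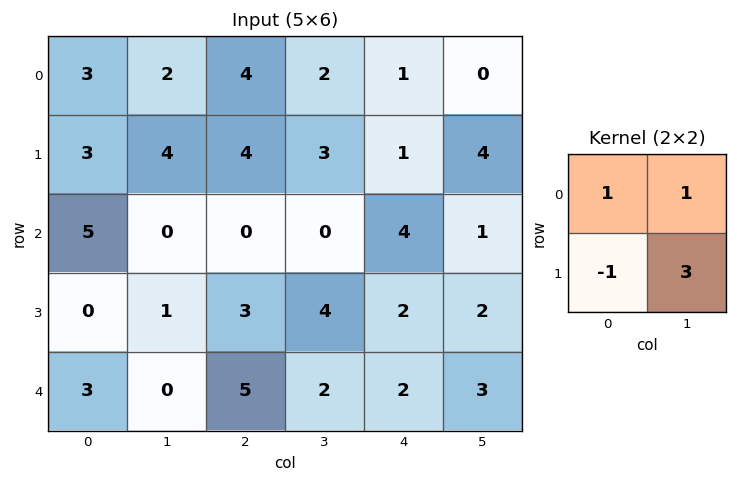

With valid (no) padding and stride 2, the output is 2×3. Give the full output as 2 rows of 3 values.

14 11 12
8 9 9

Output[0,0]: The receptive field on the input at this output position is [3 2 / 3 4]. Elementwise product with the kernel and sum: 3·1 + 2·1 + 3·-1 + 4·3.
Output[0,1]: The receptive field on the input at this output position is [4 2 / 4 3]. Elementwise product with the kernel and sum: 4·1 + 2·1 + 4·-1 + 3·3.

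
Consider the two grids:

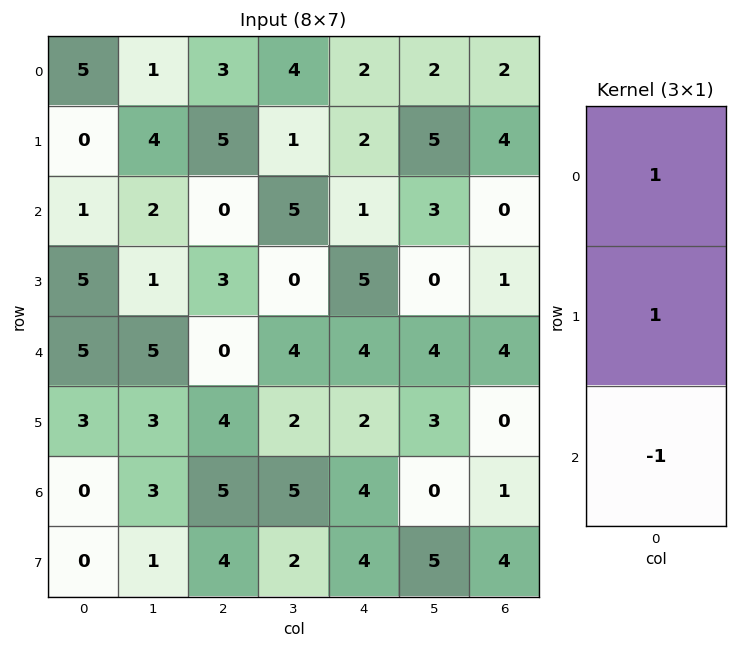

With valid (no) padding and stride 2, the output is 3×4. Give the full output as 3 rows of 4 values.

4 8 3 6
1 3 2 -3
8 -1 2 3

Output[0,0]: The receptive field on the input at this output position is [5 / 0 / 1]. Elementwise product with the kernel and sum: 5·1 + 0·1 + 1·-1.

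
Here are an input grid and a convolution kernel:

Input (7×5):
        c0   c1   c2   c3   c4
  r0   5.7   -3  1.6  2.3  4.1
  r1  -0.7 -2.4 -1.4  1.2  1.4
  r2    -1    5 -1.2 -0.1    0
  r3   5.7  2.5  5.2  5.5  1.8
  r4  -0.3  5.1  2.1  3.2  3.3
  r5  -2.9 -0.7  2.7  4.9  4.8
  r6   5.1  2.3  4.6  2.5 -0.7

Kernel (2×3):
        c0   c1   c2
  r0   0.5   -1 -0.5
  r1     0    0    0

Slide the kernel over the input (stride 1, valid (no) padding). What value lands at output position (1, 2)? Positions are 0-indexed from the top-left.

-2.6

The receptive field on the input at this output position is [-1.4 1.2 1.4 / -1.2 -0.1 0]. Elementwise product with the kernel and sum: -1.4·0.5 + 1.2·-1 + 1.4·-0.5.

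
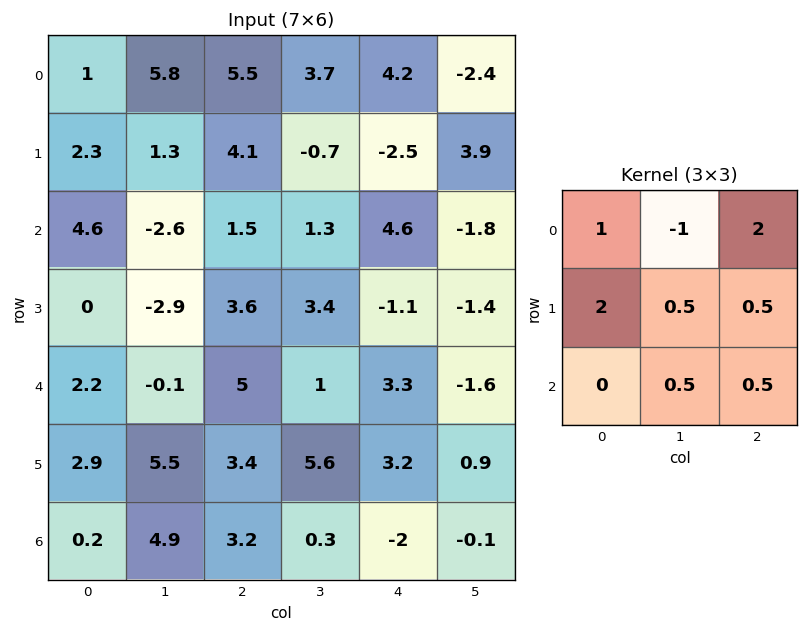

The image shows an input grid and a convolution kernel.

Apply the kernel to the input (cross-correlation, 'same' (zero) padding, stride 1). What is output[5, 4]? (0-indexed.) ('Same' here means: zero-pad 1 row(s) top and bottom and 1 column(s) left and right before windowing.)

The receptive field on the zero-padded input at this output position is [1 3.3 -1.6 / 5.6 3.2 0.9 / 0.3 -2 -0.1]. Elementwise product with the kernel and sum: 1·1 + 3.3·-1 + -1.6·2 + 5.6·2 + 3.2·0.5 + 0.9·0.5 + -2·0.5 + -0.1·0.5.

6.7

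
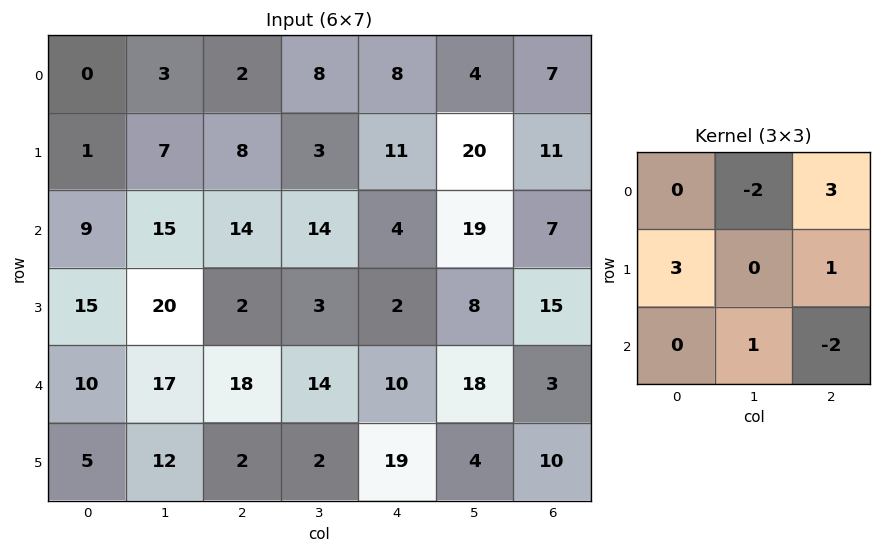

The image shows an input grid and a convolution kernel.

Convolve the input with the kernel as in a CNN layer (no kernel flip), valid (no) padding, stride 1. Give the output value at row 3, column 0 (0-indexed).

22

The receptive field on the input at this output position is [15 20 2 / 10 17 18 / 5 12 2]. Elementwise product with the kernel and sum: 20·-2 + 2·3 + 10·3 + 18·1 + 12·1 + 2·-2.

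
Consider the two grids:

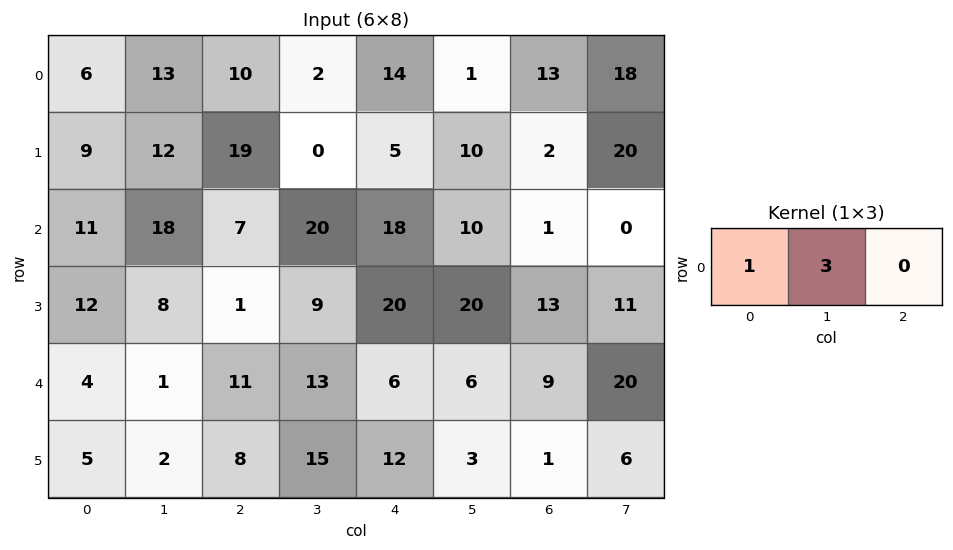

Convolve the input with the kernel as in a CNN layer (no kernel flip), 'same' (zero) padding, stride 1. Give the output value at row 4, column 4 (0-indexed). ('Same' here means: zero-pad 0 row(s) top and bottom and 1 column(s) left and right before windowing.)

The receptive field on the zero-padded input at this output position is [13 6 6]. Elementwise product with the kernel and sum: 13·1 + 6·3.

31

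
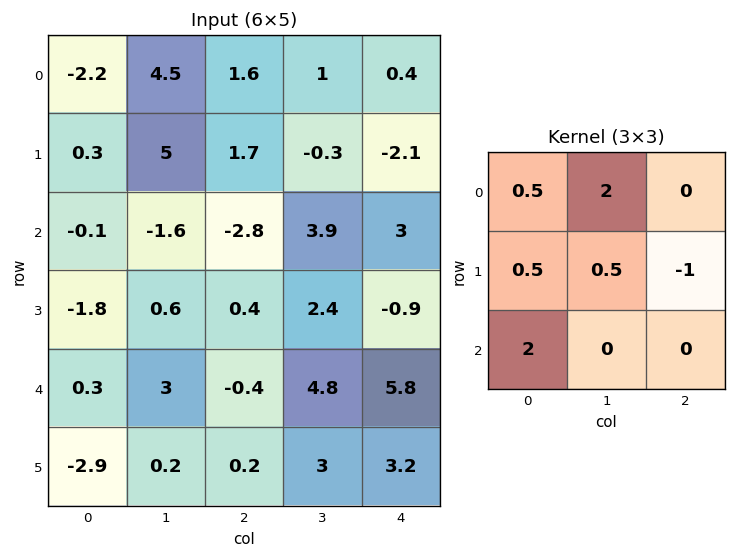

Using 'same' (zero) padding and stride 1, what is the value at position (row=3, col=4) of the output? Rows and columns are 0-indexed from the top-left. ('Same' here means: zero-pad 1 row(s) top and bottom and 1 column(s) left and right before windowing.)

18.3

The receptive field on the zero-padded input at this output position is [3.9 3 0 / 2.4 -0.9 0 / 4.8 5.8 0]. Elementwise product with the kernel and sum: 3.9·0.5 + 3·2 + 2.4·0.5 + -0.9·0.5 + 0·-1 + 4.8·2.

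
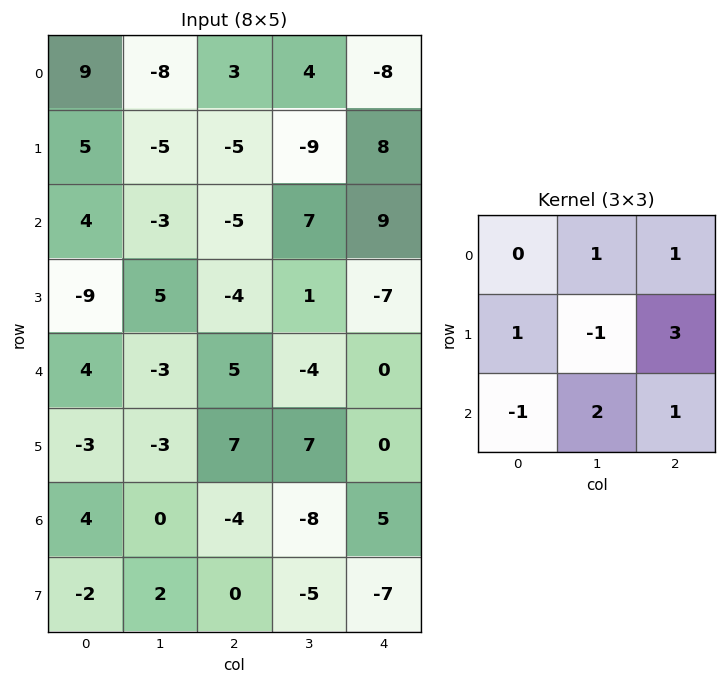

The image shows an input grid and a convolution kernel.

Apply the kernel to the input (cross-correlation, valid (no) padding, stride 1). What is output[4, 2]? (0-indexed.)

-11

The receptive field on the input at this output position is [5 -4 0 / 7 7 0 / -4 -8 5]. Elementwise product with the kernel and sum: -4·1 + 0·1 + 7·1 + 7·-1 + 0·3 + -4·-1 + -8·2 + 5·1.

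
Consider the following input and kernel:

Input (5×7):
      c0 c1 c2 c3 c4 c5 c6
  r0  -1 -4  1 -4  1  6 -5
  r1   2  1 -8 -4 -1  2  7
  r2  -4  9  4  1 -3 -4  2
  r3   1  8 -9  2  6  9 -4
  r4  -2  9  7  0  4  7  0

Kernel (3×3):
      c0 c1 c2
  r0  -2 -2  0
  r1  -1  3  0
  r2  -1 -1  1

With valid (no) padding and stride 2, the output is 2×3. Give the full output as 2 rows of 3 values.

10 -6 2
13 2 24

Output[0,0]: The receptive field on the input at this output position is [-1 -4 1 / 2 1 -8 / -4 9 4]. Elementwise product with the kernel and sum: -1·-2 + -4·-2 + 2·-1 + 1·3 + -4·-1 + 9·-1 + 4·1.
Output[0,1]: The receptive field on the input at this output position is [1 -4 1 / -8 -4 -1 / 4 1 -3]. Elementwise product with the kernel and sum: 1·-2 + -4·-2 + -8·-1 + -4·3 + 4·-1 + 1·-1 + -3·1.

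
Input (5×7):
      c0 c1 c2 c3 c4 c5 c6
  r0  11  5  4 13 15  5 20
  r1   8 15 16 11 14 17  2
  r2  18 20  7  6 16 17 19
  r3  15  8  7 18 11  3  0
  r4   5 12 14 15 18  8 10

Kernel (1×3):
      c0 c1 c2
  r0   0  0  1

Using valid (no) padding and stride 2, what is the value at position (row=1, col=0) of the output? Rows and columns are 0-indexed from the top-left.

7

The receptive field on the input at this output position is [18 20 7]. Elementwise product with the kernel and sum: 7·1.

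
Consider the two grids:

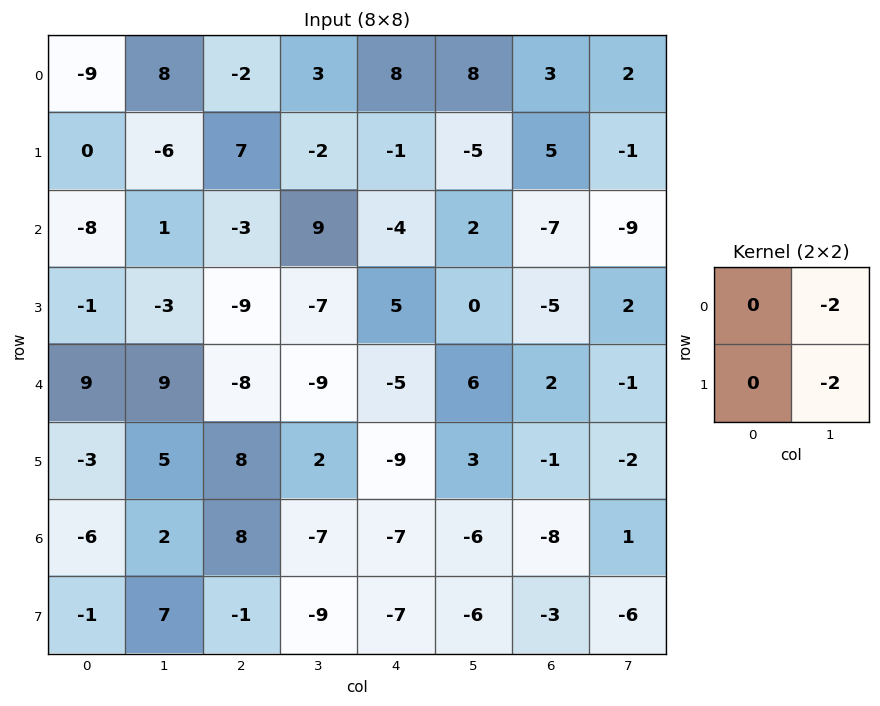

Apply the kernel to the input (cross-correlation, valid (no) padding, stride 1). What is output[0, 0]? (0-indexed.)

The receptive field on the input at this output position is [-9 8 / 0 -6]. Elementwise product with the kernel and sum: 8·-2 + -6·-2.

-4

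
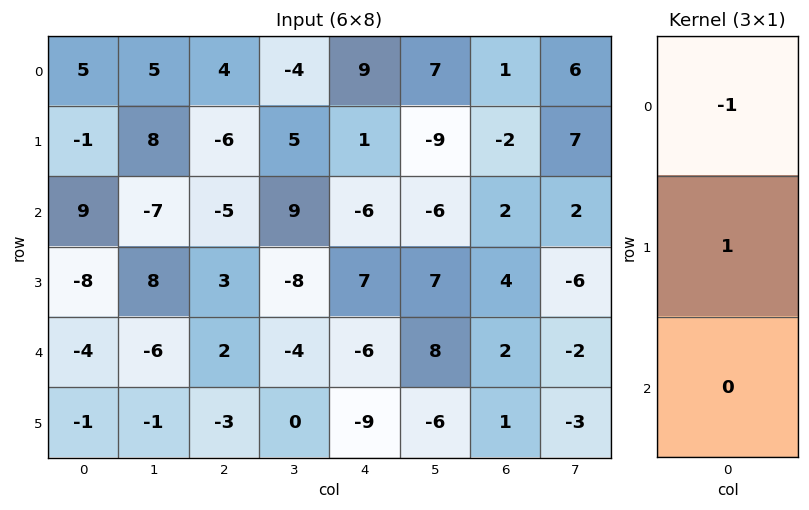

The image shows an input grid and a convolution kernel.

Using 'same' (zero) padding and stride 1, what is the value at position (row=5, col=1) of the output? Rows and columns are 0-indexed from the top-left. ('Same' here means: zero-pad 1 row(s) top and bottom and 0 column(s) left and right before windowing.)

5

The receptive field on the zero-padded input at this output position is [-6 / -1 / 0]. Elementwise product with the kernel and sum: -6·-1 + -1·1.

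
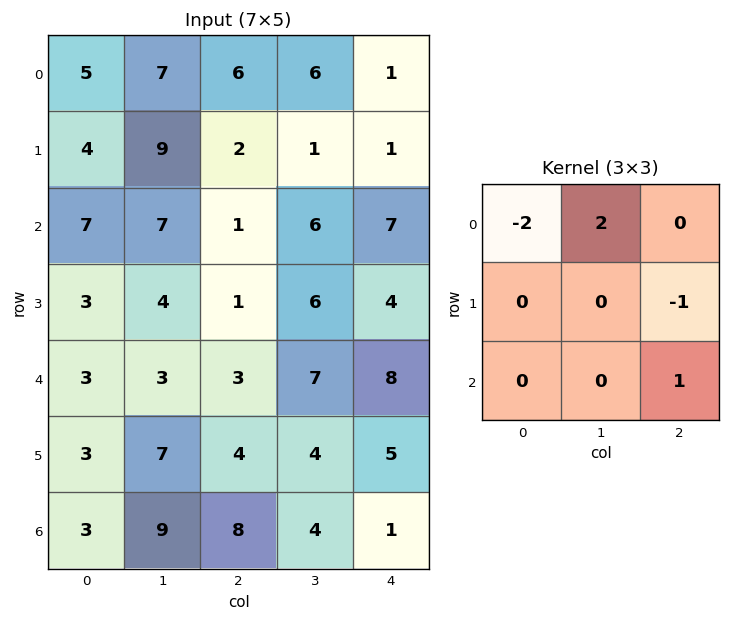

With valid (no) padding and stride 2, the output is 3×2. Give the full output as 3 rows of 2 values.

3 6
2 14
4 4

Output[0,0]: The receptive field on the input at this output position is [5 7 6 / 4 9 2 / 7 7 1]. Elementwise product with the kernel and sum: 5·-2 + 7·2 + 2·-1 + 1·1.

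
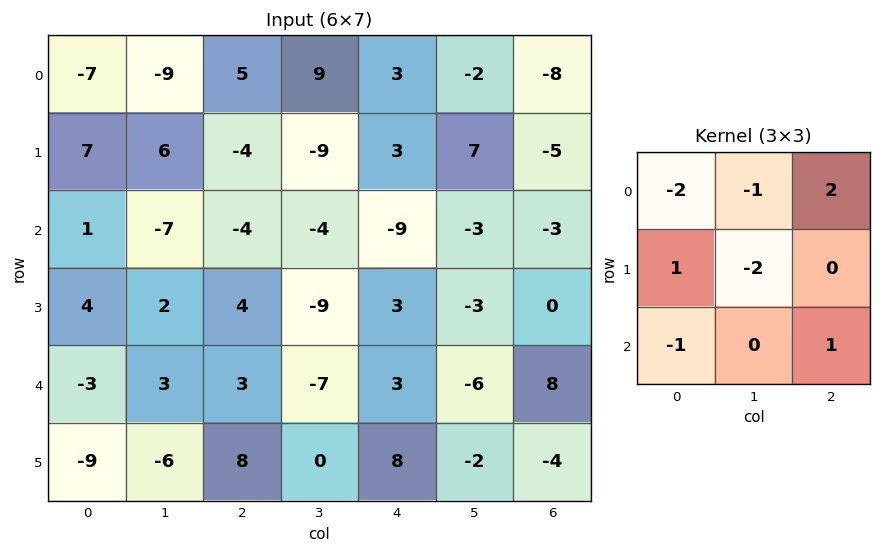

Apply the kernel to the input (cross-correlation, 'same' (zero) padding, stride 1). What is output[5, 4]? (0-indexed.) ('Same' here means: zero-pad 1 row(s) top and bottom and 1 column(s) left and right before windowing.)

-17

The receptive field on the zero-padded input at this output position is [-7 3 -6 / 0 8 -2 / 0 0 0]. Elementwise product with the kernel and sum: -7·-2 + 3·-1 + -6·2 + 0·1 + 8·-2 + 0·-1 + 0·1.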